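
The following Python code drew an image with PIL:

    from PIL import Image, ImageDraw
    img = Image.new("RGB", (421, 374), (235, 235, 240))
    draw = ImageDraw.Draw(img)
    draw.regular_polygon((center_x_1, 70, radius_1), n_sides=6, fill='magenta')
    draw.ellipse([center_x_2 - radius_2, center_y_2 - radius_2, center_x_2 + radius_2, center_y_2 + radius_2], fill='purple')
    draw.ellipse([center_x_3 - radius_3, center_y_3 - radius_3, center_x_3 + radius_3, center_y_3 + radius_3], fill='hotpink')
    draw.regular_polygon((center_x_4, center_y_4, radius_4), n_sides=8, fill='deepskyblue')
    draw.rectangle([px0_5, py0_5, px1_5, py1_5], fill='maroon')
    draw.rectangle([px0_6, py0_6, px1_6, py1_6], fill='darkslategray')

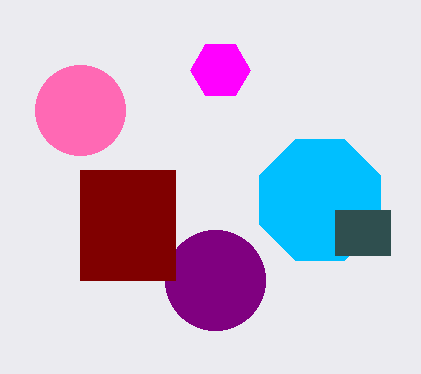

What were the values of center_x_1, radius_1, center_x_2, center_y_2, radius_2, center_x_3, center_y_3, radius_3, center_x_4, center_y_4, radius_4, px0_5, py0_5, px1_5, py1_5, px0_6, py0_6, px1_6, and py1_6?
center_x_1 = 220, radius_1 = 30, center_x_2 = 215, center_y_2 = 280, radius_2 = 50, center_x_3 = 80, center_y_3 = 110, radius_3 = 45, center_x_4 = 320, center_y_4 = 200, radius_4 = 65, px0_5 = 80, py0_5 = 170, px1_5 = 175, py1_5 = 280, px0_6 = 335, py0_6 = 210, px1_6 = 390, py1_6 = 255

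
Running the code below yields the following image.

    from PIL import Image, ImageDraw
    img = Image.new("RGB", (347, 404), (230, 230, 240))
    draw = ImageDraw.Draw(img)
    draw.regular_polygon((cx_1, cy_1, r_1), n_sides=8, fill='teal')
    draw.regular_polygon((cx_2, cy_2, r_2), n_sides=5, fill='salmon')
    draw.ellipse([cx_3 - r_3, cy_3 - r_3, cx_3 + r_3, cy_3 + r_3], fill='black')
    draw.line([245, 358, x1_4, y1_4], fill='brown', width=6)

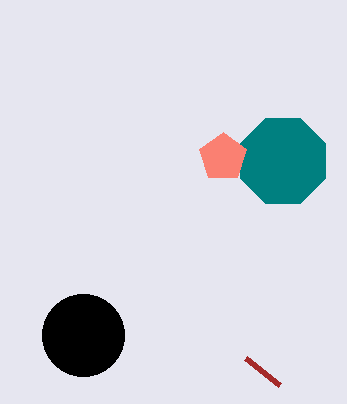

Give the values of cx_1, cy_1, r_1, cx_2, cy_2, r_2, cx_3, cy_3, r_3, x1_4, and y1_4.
cx_1 = 283, cy_1 = 161, r_1 = 46, cx_2 = 223, cy_2 = 157, r_2 = 25, cx_3 = 83, cy_3 = 335, r_3 = 41, x1_4 = 279, y1_4 = 385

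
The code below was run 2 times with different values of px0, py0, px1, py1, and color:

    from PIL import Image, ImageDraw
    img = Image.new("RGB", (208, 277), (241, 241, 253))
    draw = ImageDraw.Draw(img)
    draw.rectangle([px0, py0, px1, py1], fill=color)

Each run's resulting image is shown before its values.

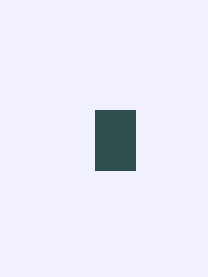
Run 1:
px0 = 95, py0 = 110, px1 = 135, py1 = 170, color = 'darkslategray'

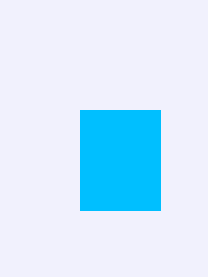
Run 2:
px0 = 80; py0 = 110; px1 = 160; py1 = 210; color = 'deepskyblue'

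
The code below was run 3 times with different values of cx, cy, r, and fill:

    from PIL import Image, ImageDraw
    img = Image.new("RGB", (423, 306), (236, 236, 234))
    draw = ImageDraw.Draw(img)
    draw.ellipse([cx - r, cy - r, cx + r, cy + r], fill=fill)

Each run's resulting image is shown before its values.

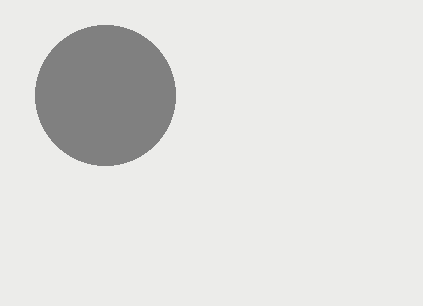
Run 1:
cx = 105, cy = 95, r = 70, fill = 'gray'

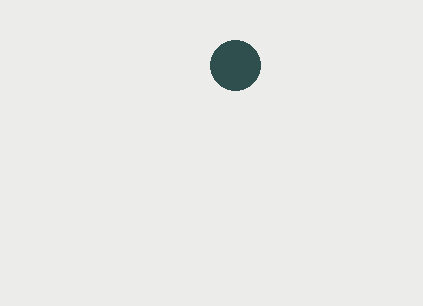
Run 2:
cx = 235; cy = 65; r = 25; fill = 'darkslategray'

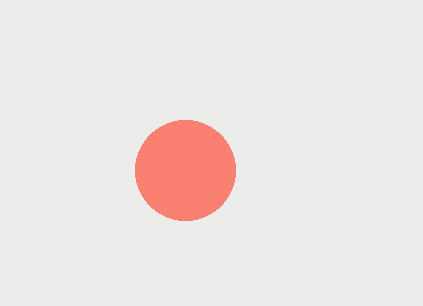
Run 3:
cx = 185; cy = 170; r = 50; fill = 'salmon'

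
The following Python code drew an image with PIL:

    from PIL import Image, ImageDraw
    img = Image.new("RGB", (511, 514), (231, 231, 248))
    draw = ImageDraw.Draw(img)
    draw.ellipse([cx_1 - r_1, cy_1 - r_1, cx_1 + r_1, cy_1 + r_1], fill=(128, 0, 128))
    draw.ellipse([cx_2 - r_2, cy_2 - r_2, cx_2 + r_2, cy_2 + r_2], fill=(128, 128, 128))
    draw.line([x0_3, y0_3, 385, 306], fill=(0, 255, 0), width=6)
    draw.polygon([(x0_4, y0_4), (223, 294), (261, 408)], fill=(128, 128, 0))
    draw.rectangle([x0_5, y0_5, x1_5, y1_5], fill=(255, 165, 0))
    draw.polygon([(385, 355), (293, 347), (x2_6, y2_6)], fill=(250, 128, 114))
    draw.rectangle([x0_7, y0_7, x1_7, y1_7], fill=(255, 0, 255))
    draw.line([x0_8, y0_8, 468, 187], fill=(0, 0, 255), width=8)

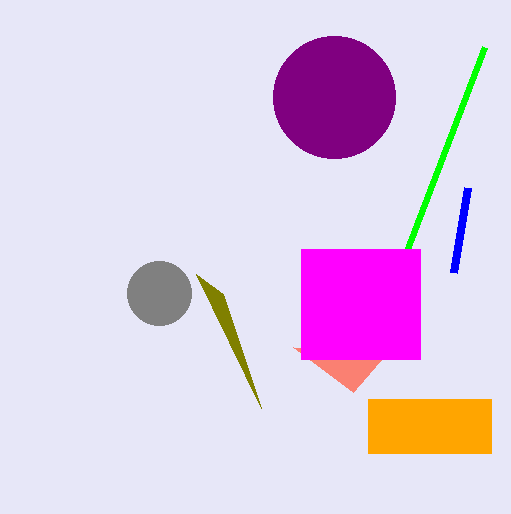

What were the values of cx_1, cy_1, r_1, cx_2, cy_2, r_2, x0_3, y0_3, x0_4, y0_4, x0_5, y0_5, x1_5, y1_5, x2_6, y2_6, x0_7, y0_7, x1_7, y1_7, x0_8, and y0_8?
cx_1 = 334; cy_1 = 97; r_1 = 61; cx_2 = 159; cy_2 = 293; r_2 = 32; x0_3 = 484; y0_3 = 47; x0_4 = 196; y0_4 = 274; x0_5 = 368; y0_5 = 399; x1_5 = 491; y1_5 = 453; x2_6 = 353; y2_6 = 392; x0_7 = 301; y0_7 = 249; x1_7 = 420; y1_7 = 359; x0_8 = 454; y0_8 = 272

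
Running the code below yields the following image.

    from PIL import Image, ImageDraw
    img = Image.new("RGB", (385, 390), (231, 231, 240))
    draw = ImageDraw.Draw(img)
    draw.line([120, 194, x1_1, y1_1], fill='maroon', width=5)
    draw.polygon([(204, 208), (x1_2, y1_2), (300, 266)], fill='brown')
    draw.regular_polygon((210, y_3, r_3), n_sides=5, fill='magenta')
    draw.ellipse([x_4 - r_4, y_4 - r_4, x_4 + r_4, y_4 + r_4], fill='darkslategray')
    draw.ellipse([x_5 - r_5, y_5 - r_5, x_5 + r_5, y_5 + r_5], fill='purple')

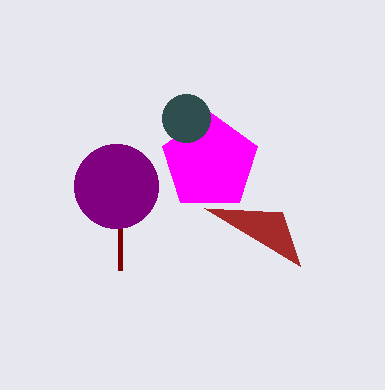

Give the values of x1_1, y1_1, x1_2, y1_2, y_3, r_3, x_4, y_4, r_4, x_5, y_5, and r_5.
x1_1 = 120
y1_1 = 270
x1_2 = 282
y1_2 = 212
y_3 = 162
r_3 = 50
x_4 = 186
y_4 = 118
r_4 = 24
x_5 = 116
y_5 = 186
r_5 = 42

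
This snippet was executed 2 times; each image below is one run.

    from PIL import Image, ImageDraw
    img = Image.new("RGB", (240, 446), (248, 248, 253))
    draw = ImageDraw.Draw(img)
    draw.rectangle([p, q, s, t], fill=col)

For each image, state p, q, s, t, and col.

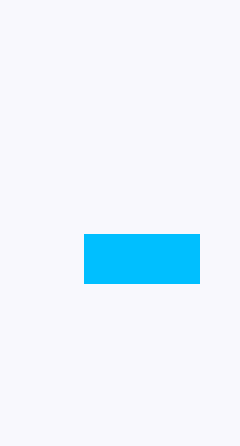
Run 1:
p = 84; q = 234; s = 199; t = 283; col = 'deepskyblue'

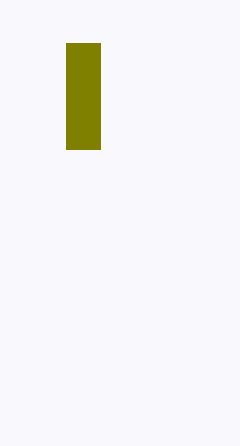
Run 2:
p = 66, q = 43, s = 100, t = 149, col = 'olive'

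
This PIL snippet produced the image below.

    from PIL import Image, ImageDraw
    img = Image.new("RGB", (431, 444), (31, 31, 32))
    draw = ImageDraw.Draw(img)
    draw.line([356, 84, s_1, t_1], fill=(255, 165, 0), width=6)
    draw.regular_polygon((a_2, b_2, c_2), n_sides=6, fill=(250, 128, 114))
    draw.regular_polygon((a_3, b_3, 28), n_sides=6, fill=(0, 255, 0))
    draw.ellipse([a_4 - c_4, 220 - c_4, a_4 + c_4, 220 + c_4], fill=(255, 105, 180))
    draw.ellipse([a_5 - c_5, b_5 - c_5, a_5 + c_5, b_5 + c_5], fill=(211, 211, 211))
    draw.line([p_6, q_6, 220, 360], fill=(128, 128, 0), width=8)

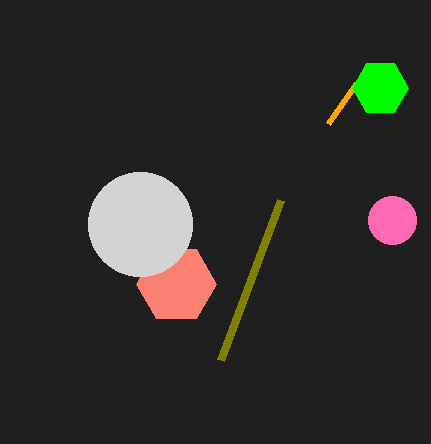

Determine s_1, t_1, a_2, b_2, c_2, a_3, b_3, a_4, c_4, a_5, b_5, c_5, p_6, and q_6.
s_1 = 328, t_1 = 124, a_2 = 176, b_2 = 284, c_2 = 40, a_3 = 380, b_3 = 88, a_4 = 392, c_4 = 24, a_5 = 140, b_5 = 224, c_5 = 52, p_6 = 280, q_6 = 200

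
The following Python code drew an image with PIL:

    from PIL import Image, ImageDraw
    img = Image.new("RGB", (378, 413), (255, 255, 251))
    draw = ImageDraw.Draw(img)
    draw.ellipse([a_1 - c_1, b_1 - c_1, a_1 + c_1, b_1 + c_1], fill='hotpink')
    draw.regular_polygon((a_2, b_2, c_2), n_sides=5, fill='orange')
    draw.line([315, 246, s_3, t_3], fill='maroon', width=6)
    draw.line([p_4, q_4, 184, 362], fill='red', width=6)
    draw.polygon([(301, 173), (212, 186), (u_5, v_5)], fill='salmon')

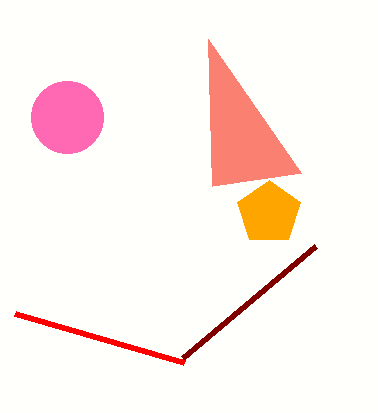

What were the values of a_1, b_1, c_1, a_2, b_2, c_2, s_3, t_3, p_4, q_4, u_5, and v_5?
a_1 = 67; b_1 = 117; c_1 = 36; a_2 = 269; b_2 = 213; c_2 = 33; s_3 = 182; t_3 = 358; p_4 = 15; q_4 = 313; u_5 = 208; v_5 = 39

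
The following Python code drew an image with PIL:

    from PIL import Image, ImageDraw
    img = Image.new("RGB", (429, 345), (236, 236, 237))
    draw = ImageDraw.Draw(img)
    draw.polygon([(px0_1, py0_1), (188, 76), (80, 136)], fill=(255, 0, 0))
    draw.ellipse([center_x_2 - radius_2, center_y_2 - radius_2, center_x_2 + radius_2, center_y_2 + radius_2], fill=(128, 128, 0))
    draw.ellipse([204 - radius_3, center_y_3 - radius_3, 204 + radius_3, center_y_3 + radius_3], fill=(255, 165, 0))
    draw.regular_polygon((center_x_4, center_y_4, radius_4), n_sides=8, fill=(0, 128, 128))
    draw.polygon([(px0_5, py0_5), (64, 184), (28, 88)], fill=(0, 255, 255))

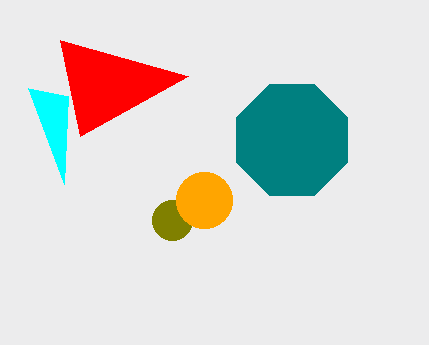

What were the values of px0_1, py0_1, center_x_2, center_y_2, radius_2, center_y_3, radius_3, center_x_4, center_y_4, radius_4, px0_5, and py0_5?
px0_1 = 60, py0_1 = 40, center_x_2 = 172, center_y_2 = 220, radius_2 = 20, center_y_3 = 200, radius_3 = 28, center_x_4 = 292, center_y_4 = 140, radius_4 = 60, px0_5 = 68, py0_5 = 96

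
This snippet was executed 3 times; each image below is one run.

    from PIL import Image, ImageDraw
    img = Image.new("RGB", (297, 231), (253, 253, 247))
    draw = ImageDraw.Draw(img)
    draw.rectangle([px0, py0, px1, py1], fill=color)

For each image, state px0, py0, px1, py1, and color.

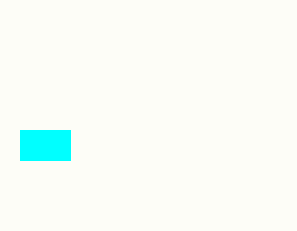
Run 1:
px0 = 20; py0 = 130; px1 = 70; py1 = 160; color = 'cyan'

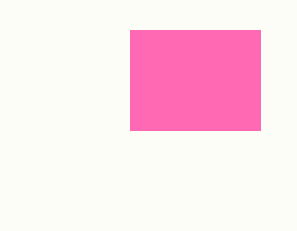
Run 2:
px0 = 130
py0 = 30
px1 = 260
py1 = 130
color = 'hotpink'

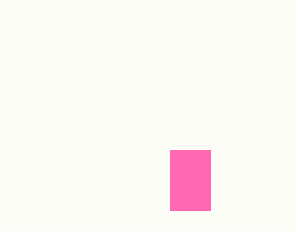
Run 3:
px0 = 170
py0 = 150
px1 = 210
py1 = 210
color = 'hotpink'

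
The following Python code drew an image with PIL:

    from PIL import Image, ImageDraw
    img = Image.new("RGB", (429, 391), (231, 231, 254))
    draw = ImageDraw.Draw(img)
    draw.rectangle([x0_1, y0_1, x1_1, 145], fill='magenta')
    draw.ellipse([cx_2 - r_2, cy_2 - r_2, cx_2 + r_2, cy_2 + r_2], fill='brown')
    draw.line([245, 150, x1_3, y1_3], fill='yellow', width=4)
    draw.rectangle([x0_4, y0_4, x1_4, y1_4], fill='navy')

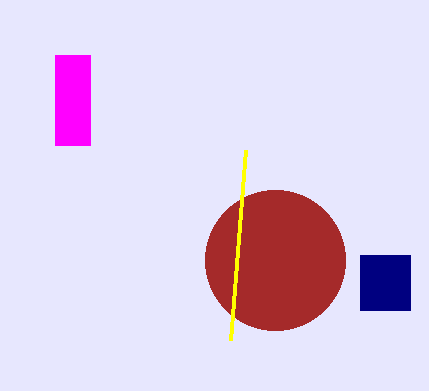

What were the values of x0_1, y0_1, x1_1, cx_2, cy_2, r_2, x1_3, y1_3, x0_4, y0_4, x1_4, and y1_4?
x0_1 = 55; y0_1 = 55; x1_1 = 90; cx_2 = 275; cy_2 = 260; r_2 = 70; x1_3 = 230; y1_3 = 340; x0_4 = 360; y0_4 = 255; x1_4 = 410; y1_4 = 310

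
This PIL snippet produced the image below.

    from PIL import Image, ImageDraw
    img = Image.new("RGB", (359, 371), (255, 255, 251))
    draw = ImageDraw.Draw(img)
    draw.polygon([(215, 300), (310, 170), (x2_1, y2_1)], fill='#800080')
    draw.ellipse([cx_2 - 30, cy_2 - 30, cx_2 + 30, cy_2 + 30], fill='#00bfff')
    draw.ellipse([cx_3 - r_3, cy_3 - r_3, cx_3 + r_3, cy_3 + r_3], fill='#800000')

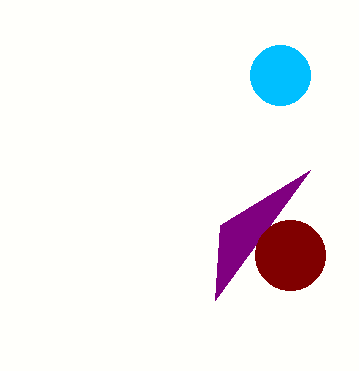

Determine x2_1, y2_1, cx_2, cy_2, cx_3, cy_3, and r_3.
x2_1 = 220, y2_1 = 225, cx_2 = 280, cy_2 = 75, cx_3 = 290, cy_3 = 255, r_3 = 35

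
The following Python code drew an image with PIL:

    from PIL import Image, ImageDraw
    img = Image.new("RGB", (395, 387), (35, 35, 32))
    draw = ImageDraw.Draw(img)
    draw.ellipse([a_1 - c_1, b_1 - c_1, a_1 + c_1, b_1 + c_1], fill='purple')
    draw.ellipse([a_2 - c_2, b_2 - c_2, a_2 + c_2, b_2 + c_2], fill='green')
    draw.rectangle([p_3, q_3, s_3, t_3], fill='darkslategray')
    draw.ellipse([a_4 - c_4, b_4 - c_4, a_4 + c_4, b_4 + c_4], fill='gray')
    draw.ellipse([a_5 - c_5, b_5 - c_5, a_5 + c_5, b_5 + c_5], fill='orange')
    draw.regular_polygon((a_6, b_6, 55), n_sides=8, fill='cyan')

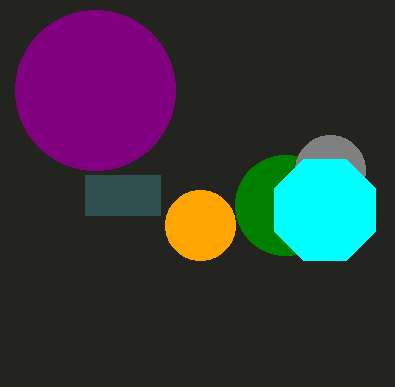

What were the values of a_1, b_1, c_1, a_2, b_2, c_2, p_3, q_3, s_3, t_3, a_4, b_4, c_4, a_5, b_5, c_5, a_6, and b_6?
a_1 = 95
b_1 = 90
c_1 = 80
a_2 = 285
b_2 = 205
c_2 = 50
p_3 = 85
q_3 = 175
s_3 = 160
t_3 = 215
a_4 = 330
b_4 = 170
c_4 = 35
a_5 = 200
b_5 = 225
c_5 = 35
a_6 = 325
b_6 = 210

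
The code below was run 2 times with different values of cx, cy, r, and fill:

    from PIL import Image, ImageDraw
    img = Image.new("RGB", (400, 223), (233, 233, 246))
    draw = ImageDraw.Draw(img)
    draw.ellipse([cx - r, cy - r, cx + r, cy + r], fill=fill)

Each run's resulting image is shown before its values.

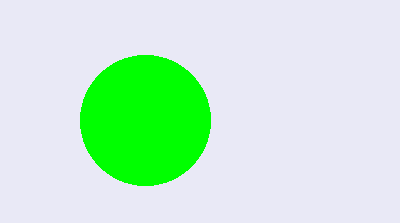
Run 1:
cx = 145
cy = 120
r = 65
fill = 'lime'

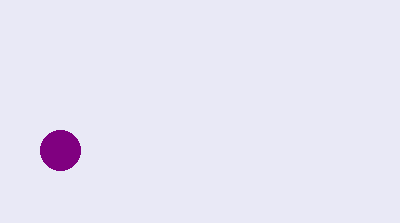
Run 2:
cx = 60
cy = 150
r = 20
fill = 'purple'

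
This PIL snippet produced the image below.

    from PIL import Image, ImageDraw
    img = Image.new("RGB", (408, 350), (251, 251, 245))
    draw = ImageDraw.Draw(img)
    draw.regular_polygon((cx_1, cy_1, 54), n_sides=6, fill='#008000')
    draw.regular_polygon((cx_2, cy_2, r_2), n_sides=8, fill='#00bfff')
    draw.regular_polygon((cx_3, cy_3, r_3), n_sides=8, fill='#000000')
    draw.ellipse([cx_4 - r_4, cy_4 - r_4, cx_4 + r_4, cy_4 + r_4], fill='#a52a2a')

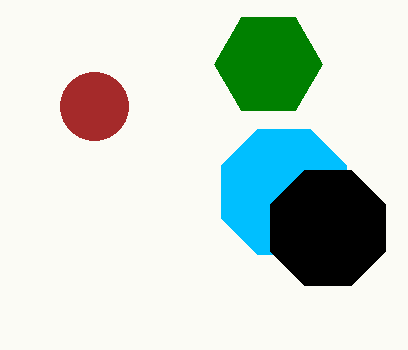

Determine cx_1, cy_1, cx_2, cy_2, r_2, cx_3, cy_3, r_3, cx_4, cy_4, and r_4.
cx_1 = 268; cy_1 = 64; cx_2 = 284; cy_2 = 192; r_2 = 68; cx_3 = 328; cy_3 = 228; r_3 = 62; cx_4 = 94; cy_4 = 106; r_4 = 34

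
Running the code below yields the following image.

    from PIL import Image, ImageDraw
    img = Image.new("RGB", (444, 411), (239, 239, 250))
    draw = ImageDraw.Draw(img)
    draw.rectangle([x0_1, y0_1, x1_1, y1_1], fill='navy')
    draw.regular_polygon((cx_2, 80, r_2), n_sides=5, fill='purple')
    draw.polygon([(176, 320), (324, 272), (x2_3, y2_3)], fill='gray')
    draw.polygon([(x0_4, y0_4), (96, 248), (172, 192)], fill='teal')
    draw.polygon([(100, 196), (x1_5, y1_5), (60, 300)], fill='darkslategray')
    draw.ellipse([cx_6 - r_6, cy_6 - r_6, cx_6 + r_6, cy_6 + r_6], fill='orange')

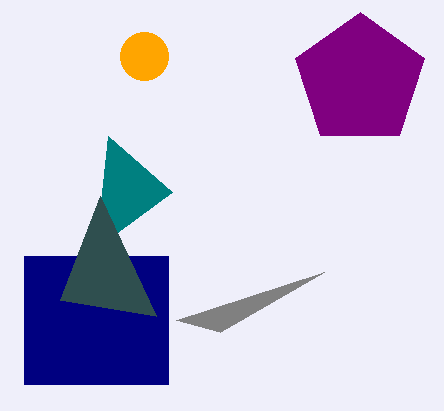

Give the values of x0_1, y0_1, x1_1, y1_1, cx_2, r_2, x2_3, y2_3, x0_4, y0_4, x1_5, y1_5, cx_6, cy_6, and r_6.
x0_1 = 24; y0_1 = 256; x1_1 = 168; y1_1 = 384; cx_2 = 360; r_2 = 68; x2_3 = 220; y2_3 = 332; x0_4 = 108; y0_4 = 136; x1_5 = 156; y1_5 = 316; cx_6 = 144; cy_6 = 56; r_6 = 24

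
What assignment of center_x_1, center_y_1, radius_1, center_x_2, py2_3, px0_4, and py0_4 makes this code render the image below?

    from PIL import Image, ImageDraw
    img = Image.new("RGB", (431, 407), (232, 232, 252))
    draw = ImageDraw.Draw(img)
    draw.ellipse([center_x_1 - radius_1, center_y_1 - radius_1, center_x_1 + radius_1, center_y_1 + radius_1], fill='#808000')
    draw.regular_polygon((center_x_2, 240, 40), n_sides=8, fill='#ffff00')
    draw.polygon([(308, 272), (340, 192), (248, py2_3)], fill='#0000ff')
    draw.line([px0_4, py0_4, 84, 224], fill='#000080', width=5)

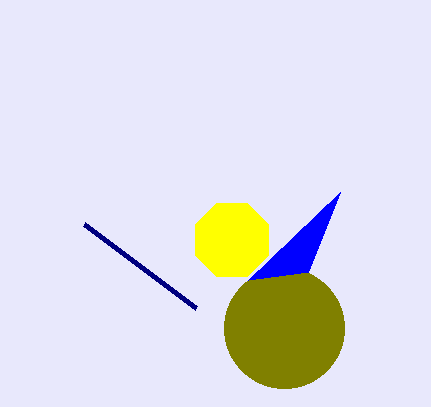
center_x_1 = 284
center_y_1 = 328
radius_1 = 60
center_x_2 = 232
py2_3 = 280
px0_4 = 196
py0_4 = 308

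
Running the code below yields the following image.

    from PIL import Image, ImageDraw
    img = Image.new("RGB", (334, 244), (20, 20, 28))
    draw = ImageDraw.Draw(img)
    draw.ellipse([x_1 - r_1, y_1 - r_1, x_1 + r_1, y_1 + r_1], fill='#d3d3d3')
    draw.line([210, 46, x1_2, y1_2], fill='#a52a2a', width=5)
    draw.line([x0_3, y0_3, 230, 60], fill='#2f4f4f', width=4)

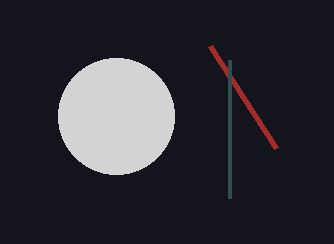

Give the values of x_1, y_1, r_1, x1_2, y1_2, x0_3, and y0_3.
x_1 = 116
y_1 = 116
r_1 = 58
x1_2 = 276
y1_2 = 148
x0_3 = 230
y0_3 = 198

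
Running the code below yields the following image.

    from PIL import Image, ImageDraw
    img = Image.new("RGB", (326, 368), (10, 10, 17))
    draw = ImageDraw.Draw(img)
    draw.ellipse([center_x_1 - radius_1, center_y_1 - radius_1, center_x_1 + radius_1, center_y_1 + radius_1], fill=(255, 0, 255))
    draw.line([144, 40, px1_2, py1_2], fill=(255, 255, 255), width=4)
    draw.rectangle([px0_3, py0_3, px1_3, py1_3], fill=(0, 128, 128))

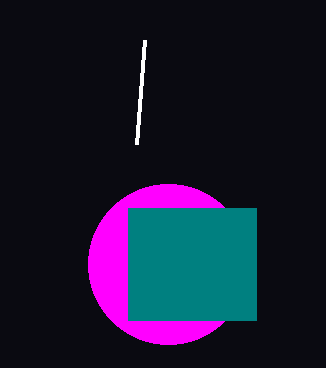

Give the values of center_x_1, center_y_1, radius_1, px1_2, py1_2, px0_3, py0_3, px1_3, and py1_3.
center_x_1 = 168; center_y_1 = 264; radius_1 = 80; px1_2 = 136; py1_2 = 144; px0_3 = 128; py0_3 = 208; px1_3 = 256; py1_3 = 320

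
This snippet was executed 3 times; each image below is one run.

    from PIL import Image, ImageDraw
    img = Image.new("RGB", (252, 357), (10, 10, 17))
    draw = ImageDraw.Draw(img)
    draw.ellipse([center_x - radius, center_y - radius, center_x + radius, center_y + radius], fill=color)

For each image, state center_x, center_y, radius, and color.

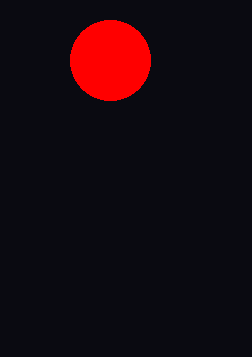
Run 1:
center_x = 110, center_y = 60, radius = 40, color = 'red'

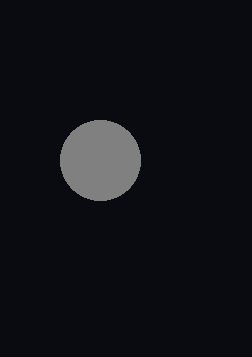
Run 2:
center_x = 100, center_y = 160, radius = 40, color = 'gray'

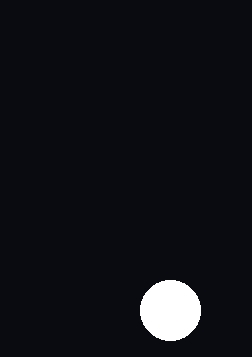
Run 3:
center_x = 170, center_y = 310, radius = 30, color = 'white'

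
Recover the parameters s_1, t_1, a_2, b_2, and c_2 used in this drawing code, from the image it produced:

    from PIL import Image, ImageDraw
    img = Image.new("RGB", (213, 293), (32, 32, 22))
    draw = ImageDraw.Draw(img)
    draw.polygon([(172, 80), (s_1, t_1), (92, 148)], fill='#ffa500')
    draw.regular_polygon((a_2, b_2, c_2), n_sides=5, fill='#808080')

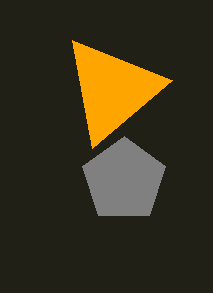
s_1 = 72; t_1 = 40; a_2 = 124; b_2 = 180; c_2 = 44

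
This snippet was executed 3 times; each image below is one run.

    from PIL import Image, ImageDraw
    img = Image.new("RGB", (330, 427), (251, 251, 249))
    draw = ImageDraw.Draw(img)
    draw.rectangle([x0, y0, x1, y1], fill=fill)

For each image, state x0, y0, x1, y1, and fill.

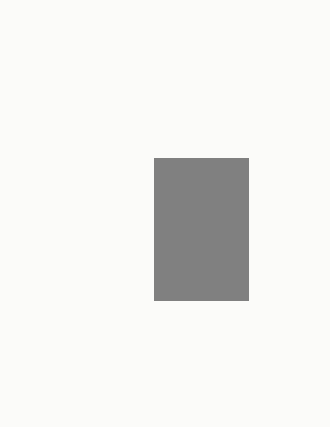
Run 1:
x0 = 154
y0 = 158
x1 = 248
y1 = 300
fill = 'gray'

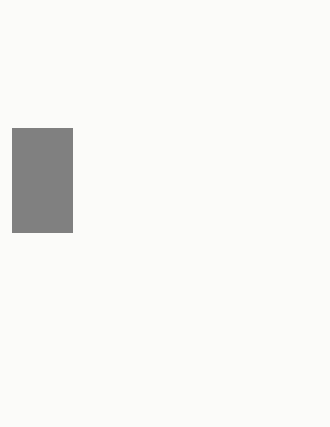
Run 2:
x0 = 12; y0 = 128; x1 = 72; y1 = 232; fill = 'gray'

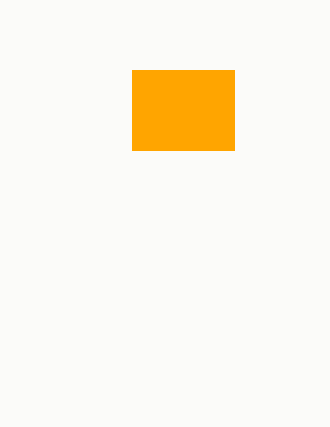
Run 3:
x0 = 132, y0 = 70, x1 = 234, y1 = 150, fill = 'orange'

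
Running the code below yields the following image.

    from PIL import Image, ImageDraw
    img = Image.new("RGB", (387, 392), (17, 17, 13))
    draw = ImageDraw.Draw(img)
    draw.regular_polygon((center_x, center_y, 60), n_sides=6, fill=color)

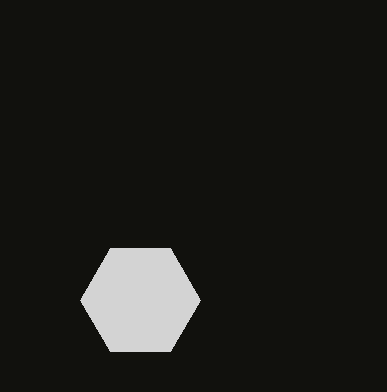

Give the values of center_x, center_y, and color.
center_x = 140; center_y = 300; color = 'lightgray'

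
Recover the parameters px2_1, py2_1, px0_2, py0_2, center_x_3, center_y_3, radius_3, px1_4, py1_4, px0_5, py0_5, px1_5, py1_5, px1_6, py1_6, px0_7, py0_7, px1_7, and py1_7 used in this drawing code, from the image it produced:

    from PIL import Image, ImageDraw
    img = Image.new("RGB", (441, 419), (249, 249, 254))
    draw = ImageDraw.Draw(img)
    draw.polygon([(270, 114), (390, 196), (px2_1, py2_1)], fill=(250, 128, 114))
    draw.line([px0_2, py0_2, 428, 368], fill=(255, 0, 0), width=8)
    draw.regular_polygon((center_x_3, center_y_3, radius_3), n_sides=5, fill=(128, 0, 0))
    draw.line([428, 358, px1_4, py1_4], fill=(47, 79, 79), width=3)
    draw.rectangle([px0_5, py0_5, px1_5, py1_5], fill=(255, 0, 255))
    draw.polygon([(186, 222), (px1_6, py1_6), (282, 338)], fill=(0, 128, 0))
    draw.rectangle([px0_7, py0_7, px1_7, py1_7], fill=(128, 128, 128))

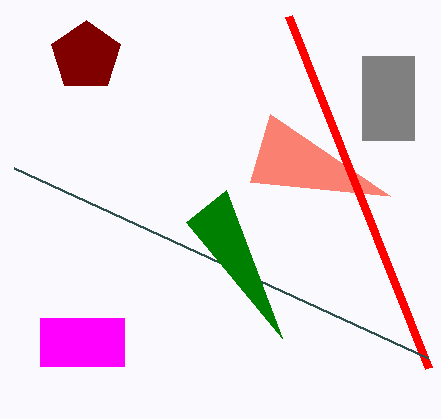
px2_1 = 250, py2_1 = 182, px0_2 = 288, py0_2 = 16, center_x_3 = 86, center_y_3 = 56, radius_3 = 36, px1_4 = 14, py1_4 = 168, px0_5 = 40, py0_5 = 318, px1_5 = 124, py1_5 = 366, px1_6 = 226, py1_6 = 190, px0_7 = 362, py0_7 = 56, px1_7 = 414, py1_7 = 140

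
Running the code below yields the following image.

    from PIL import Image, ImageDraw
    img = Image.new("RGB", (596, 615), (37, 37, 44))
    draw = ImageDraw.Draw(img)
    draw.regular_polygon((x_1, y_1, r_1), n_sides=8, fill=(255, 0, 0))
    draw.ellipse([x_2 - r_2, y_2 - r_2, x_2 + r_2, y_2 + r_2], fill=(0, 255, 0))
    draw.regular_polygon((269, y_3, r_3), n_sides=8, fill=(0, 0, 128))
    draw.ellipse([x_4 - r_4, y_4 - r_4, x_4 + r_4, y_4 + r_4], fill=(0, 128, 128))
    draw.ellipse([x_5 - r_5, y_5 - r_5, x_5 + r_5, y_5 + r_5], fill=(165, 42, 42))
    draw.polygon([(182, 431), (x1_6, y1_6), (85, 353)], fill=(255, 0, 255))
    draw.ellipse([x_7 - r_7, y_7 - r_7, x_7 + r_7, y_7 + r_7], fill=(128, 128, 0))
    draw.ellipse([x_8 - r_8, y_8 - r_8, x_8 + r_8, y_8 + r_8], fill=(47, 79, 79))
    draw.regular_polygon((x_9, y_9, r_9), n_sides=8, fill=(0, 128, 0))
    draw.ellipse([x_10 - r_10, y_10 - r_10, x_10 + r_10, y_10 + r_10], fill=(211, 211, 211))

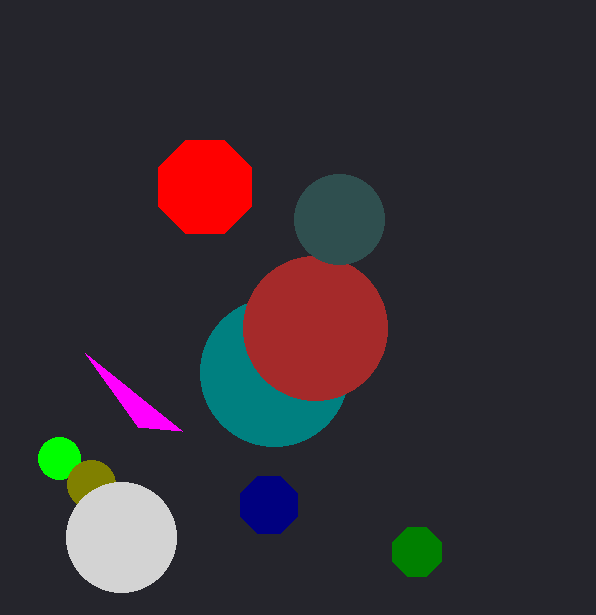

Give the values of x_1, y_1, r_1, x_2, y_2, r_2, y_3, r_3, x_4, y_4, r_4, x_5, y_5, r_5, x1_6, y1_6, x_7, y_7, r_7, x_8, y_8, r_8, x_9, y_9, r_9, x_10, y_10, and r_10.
x_1 = 205, y_1 = 187, r_1 = 50, x_2 = 59, y_2 = 458, r_2 = 21, y_3 = 505, r_3 = 31, x_4 = 274, y_4 = 372, r_4 = 74, x_5 = 315, y_5 = 328, r_5 = 72, x1_6 = 138, y1_6 = 427, x_7 = 91, y_7 = 484, r_7 = 24, x_8 = 339, y_8 = 219, r_8 = 45, x_9 = 417, y_9 = 552, r_9 = 26, x_10 = 121, y_10 = 537, r_10 = 55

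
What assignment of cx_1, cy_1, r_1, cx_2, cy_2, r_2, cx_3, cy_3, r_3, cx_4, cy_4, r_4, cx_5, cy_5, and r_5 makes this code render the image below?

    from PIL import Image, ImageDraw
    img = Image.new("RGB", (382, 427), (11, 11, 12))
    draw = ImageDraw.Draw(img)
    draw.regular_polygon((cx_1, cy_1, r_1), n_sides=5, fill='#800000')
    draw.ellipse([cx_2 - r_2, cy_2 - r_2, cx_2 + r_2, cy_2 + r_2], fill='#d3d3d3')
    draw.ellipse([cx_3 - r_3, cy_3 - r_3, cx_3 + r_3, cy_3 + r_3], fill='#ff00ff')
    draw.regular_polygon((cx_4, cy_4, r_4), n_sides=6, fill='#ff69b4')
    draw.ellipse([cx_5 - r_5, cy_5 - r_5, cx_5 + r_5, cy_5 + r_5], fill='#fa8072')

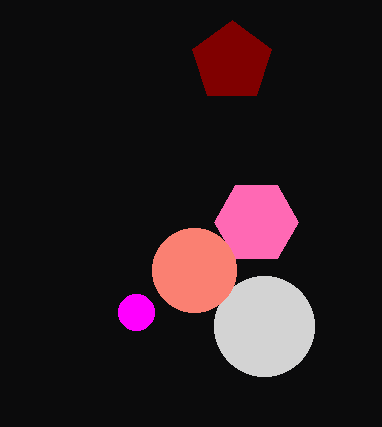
cx_1 = 232
cy_1 = 62
r_1 = 42
cx_2 = 264
cy_2 = 326
r_2 = 50
cx_3 = 136
cy_3 = 312
r_3 = 18
cx_4 = 256
cy_4 = 222
r_4 = 42
cx_5 = 194
cy_5 = 270
r_5 = 42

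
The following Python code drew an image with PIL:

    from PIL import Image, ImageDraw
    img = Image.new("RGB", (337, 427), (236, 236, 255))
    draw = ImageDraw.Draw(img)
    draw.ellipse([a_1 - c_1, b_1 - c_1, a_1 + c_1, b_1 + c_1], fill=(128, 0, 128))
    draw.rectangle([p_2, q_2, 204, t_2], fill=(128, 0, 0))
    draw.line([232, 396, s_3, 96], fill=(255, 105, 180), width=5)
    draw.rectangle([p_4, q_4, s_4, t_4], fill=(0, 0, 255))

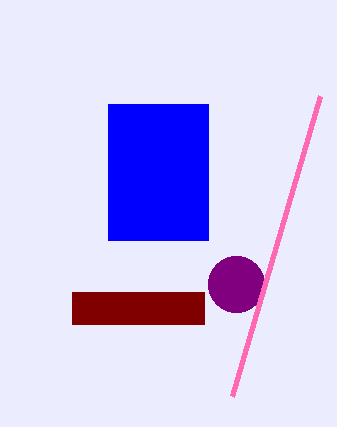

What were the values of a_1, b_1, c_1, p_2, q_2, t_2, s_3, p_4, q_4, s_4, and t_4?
a_1 = 236, b_1 = 284, c_1 = 28, p_2 = 72, q_2 = 292, t_2 = 324, s_3 = 320, p_4 = 108, q_4 = 104, s_4 = 208, t_4 = 240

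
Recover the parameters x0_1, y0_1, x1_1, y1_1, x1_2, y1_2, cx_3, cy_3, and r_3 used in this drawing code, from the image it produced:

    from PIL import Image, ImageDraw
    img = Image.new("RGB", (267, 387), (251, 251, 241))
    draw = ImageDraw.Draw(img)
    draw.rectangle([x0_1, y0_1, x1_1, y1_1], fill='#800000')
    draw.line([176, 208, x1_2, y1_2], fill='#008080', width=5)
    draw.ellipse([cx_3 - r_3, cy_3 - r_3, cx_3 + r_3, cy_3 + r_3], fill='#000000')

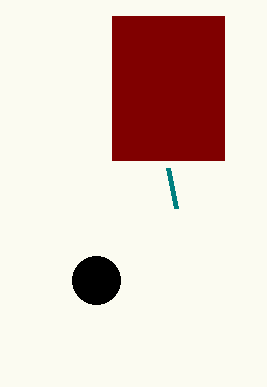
x0_1 = 112; y0_1 = 16; x1_1 = 224; y1_1 = 160; x1_2 = 168; y1_2 = 168; cx_3 = 96; cy_3 = 280; r_3 = 24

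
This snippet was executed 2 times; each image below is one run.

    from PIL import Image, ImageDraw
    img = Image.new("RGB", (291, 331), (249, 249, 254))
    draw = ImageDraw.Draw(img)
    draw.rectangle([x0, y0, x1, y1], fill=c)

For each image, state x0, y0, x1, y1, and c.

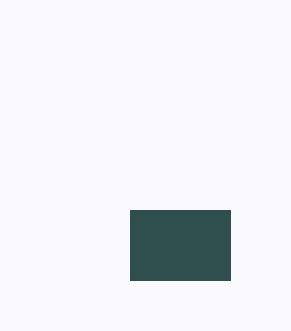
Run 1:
x0 = 130
y0 = 210
x1 = 230
y1 = 280
c = 'darkslategray'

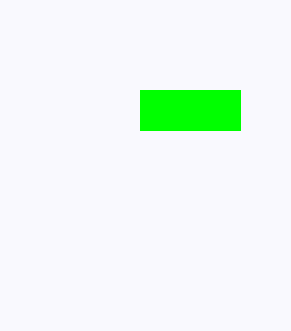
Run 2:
x0 = 140, y0 = 90, x1 = 240, y1 = 130, c = 'lime'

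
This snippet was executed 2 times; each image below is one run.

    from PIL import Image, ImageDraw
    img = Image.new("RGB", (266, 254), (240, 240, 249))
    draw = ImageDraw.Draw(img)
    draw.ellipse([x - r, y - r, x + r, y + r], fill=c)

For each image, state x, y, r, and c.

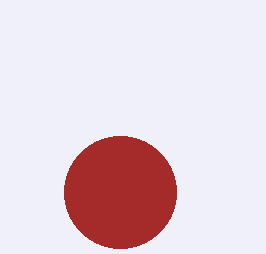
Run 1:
x = 120; y = 192; r = 56; c = 'brown'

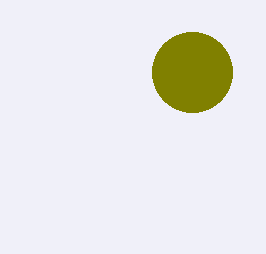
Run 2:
x = 192, y = 72, r = 40, c = 'olive'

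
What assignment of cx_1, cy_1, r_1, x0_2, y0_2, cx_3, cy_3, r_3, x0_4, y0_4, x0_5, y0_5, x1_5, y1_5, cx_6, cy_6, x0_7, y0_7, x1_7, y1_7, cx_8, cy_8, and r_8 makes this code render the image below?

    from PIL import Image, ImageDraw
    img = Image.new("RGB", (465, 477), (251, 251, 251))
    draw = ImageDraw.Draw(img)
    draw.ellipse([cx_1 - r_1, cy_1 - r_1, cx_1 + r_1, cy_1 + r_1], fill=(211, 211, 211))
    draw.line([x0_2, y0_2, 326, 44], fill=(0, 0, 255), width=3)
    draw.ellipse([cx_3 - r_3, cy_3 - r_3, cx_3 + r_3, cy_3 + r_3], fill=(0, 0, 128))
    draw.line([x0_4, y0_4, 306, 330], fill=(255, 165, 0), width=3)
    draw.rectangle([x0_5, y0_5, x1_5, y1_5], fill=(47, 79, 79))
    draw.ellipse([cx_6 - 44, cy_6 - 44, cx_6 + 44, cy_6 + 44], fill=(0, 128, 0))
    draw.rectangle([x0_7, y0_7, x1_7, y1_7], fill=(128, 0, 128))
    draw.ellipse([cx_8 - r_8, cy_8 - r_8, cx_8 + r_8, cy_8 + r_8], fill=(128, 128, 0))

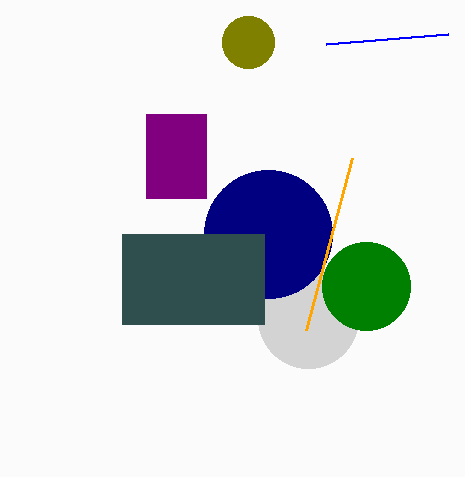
cx_1 = 308, cy_1 = 318, r_1 = 50, x0_2 = 448, y0_2 = 34, cx_3 = 268, cy_3 = 234, r_3 = 64, x0_4 = 352, y0_4 = 158, x0_5 = 122, y0_5 = 234, x1_5 = 264, y1_5 = 324, cx_6 = 366, cy_6 = 286, x0_7 = 146, y0_7 = 114, x1_7 = 206, y1_7 = 198, cx_8 = 248, cy_8 = 42, r_8 = 26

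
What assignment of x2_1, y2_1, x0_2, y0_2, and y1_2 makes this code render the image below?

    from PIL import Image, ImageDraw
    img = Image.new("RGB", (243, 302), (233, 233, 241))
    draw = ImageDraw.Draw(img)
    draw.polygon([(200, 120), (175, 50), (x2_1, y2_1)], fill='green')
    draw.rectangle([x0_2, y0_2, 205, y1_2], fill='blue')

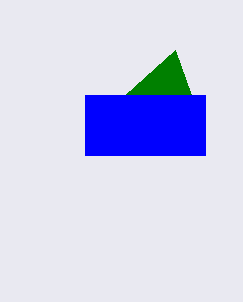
x2_1 = 125; y2_1 = 95; x0_2 = 85; y0_2 = 95; y1_2 = 155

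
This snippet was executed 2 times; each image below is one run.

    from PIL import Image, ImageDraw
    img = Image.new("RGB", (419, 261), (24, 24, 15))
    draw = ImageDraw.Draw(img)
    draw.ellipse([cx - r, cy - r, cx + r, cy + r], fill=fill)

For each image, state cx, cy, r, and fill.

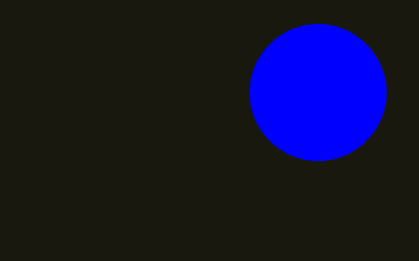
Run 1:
cx = 318
cy = 92
r = 68
fill = 'blue'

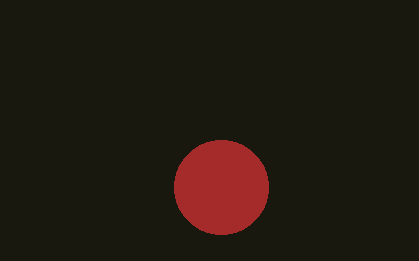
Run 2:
cx = 221
cy = 187
r = 47
fill = 'brown'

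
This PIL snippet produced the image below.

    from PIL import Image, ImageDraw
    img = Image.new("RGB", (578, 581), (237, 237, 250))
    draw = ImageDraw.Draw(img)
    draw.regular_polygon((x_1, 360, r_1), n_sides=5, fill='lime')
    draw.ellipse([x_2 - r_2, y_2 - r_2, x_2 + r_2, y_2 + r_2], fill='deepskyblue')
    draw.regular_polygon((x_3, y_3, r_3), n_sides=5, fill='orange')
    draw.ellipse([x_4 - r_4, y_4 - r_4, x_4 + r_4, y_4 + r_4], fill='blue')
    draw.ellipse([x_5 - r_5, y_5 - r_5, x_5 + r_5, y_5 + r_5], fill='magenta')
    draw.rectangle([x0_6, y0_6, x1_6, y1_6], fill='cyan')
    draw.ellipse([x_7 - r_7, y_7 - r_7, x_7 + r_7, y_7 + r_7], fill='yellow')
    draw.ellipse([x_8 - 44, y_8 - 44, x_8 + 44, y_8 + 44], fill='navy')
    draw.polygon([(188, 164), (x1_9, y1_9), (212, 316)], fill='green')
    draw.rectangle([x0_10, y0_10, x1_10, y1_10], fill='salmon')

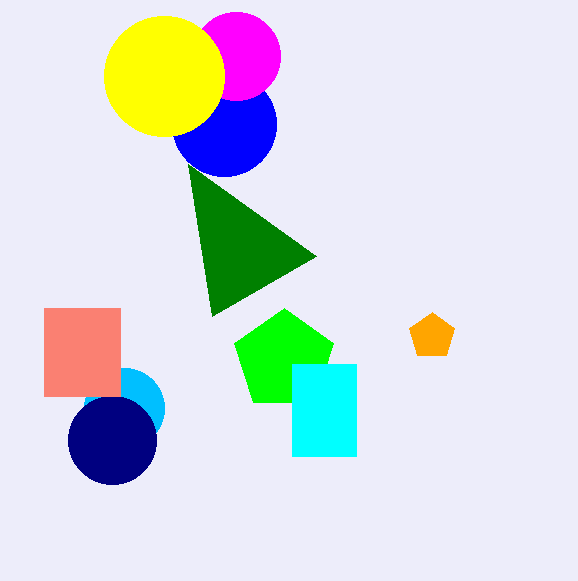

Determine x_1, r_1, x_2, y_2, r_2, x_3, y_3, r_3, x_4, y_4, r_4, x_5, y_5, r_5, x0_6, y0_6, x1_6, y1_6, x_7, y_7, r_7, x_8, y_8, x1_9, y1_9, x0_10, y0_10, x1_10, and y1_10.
x_1 = 284; r_1 = 52; x_2 = 124; y_2 = 408; r_2 = 40; x_3 = 432; y_3 = 336; r_3 = 24; x_4 = 224; y_4 = 124; r_4 = 52; x_5 = 236; y_5 = 56; r_5 = 44; x0_6 = 292; y0_6 = 364; x1_6 = 356; y1_6 = 456; x_7 = 164; y_7 = 76; r_7 = 60; x_8 = 112; y_8 = 440; x1_9 = 316; y1_9 = 256; x0_10 = 44; y0_10 = 308; x1_10 = 120; y1_10 = 396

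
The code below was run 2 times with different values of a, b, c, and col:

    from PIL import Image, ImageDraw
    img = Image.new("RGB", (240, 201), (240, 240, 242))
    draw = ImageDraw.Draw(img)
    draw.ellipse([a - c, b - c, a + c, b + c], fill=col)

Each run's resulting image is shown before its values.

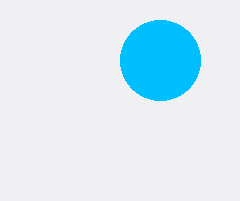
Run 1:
a = 160; b = 60; c = 40; col = 'deepskyblue'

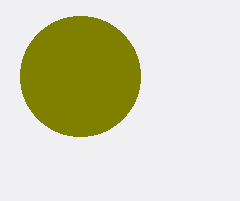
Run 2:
a = 80, b = 76, c = 60, col = 'olive'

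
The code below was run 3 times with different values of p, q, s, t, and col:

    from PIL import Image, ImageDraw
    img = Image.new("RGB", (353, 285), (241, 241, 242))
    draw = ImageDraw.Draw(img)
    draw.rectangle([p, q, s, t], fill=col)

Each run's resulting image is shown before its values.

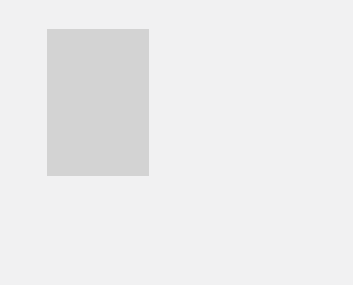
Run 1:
p = 47
q = 29
s = 148
t = 175
col = 'lightgray'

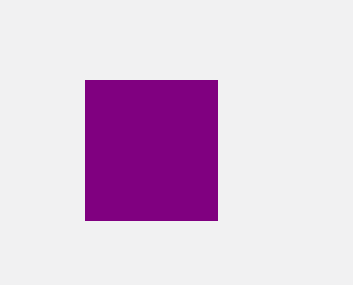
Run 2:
p = 85, q = 80, s = 217, t = 220, col = 'purple'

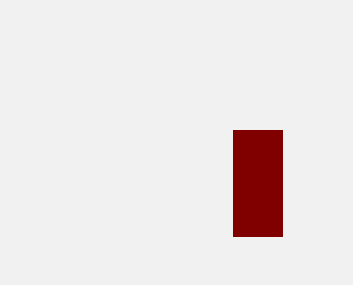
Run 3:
p = 233
q = 130
s = 282
t = 236
col = 'maroon'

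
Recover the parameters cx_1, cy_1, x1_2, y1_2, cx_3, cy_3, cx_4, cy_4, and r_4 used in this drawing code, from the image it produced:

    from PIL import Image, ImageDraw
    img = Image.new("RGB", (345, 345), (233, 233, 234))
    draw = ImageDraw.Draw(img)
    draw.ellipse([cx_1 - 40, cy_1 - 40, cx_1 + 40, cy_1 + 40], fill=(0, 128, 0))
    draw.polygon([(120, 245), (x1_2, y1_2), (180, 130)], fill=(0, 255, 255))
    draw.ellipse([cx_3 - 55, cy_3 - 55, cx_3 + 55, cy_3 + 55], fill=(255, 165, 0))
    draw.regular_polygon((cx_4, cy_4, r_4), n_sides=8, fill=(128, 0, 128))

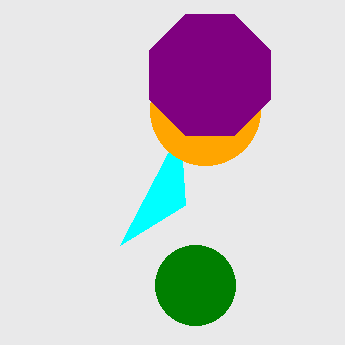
cx_1 = 195, cy_1 = 285, x1_2 = 185, y1_2 = 205, cx_3 = 205, cy_3 = 110, cx_4 = 210, cy_4 = 75, r_4 = 65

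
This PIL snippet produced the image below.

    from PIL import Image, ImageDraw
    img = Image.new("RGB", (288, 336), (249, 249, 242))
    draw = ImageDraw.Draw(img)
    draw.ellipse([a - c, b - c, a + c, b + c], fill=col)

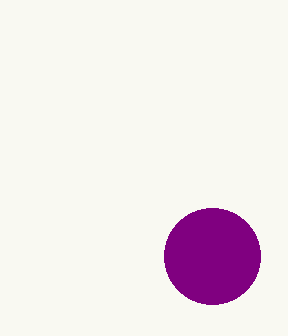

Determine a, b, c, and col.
a = 212
b = 256
c = 48
col = 'purple'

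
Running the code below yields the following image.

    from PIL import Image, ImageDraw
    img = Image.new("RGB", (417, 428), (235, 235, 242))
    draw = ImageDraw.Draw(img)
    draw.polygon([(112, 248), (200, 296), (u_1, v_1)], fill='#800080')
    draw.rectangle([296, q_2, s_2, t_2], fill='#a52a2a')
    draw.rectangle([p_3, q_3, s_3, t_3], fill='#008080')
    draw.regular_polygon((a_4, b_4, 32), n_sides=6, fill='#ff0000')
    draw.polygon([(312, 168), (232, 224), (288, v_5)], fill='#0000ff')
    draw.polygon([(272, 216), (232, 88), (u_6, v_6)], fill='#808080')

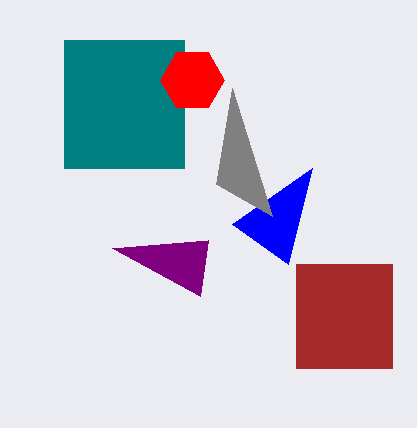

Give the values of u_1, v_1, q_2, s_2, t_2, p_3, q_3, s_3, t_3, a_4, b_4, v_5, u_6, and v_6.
u_1 = 208
v_1 = 240
q_2 = 264
s_2 = 392
t_2 = 368
p_3 = 64
q_3 = 40
s_3 = 184
t_3 = 168
a_4 = 192
b_4 = 80
v_5 = 264
u_6 = 216
v_6 = 184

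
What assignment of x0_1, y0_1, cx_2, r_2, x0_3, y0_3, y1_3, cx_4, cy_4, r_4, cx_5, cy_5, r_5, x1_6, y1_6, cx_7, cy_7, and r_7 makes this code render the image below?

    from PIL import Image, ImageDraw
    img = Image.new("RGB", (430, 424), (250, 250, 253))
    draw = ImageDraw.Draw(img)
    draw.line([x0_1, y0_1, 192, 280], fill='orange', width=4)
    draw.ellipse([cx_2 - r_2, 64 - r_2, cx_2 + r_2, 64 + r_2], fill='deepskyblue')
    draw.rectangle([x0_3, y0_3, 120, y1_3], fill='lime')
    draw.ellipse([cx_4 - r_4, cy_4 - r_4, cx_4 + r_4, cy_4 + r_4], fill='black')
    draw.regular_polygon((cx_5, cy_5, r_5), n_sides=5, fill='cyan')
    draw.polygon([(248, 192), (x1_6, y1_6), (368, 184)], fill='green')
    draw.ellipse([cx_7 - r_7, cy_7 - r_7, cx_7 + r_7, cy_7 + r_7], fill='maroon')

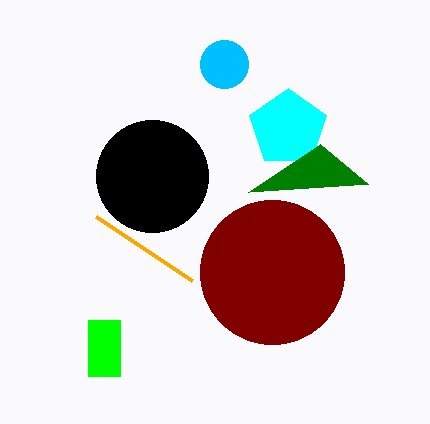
x0_1 = 96
y0_1 = 216
cx_2 = 224
r_2 = 24
x0_3 = 88
y0_3 = 320
y1_3 = 376
cx_4 = 152
cy_4 = 176
r_4 = 56
cx_5 = 288
cy_5 = 128
r_5 = 40
x1_6 = 320
y1_6 = 144
cx_7 = 272
cy_7 = 272
r_7 = 72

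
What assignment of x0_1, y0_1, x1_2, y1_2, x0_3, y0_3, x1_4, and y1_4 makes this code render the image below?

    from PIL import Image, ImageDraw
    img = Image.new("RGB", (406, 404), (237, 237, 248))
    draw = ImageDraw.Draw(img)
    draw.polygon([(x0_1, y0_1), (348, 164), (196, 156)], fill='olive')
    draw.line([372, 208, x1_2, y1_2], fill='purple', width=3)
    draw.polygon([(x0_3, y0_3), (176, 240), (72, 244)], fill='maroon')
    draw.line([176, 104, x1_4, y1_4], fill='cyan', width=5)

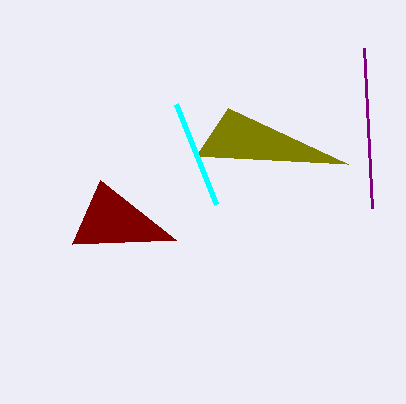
x0_1 = 228; y0_1 = 108; x1_2 = 364; y1_2 = 48; x0_3 = 100; y0_3 = 180; x1_4 = 216; y1_4 = 204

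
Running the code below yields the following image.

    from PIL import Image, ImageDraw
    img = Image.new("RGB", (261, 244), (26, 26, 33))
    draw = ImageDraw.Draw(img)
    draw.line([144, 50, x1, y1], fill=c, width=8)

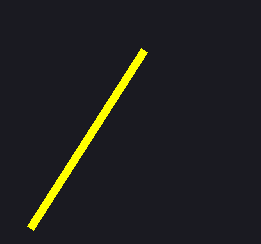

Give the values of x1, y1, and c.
x1 = 30
y1 = 228
c = 'yellow'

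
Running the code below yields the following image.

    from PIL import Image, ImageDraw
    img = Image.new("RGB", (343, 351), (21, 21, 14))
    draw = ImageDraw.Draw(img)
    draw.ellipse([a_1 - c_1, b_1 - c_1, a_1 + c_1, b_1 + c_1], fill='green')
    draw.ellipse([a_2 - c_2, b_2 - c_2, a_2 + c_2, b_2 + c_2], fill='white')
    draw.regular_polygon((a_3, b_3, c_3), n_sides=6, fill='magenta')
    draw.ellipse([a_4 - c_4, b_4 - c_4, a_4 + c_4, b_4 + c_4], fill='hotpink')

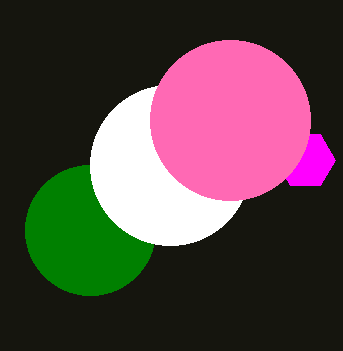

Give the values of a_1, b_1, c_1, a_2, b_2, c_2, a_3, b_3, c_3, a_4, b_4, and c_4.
a_1 = 90, b_1 = 230, c_1 = 65, a_2 = 170, b_2 = 165, c_2 = 80, a_3 = 305, b_3 = 160, c_3 = 30, a_4 = 230, b_4 = 120, c_4 = 80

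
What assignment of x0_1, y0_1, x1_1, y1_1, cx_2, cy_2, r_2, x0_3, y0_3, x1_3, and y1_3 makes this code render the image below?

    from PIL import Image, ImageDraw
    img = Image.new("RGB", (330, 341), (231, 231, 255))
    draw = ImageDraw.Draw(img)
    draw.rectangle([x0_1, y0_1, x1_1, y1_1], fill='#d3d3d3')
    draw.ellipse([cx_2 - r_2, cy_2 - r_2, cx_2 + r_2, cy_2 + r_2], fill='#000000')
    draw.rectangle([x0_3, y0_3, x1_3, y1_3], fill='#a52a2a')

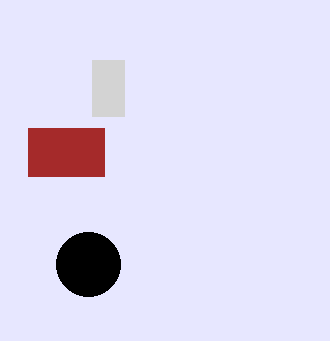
x0_1 = 92, y0_1 = 60, x1_1 = 124, y1_1 = 116, cx_2 = 88, cy_2 = 264, r_2 = 32, x0_3 = 28, y0_3 = 128, x1_3 = 104, y1_3 = 176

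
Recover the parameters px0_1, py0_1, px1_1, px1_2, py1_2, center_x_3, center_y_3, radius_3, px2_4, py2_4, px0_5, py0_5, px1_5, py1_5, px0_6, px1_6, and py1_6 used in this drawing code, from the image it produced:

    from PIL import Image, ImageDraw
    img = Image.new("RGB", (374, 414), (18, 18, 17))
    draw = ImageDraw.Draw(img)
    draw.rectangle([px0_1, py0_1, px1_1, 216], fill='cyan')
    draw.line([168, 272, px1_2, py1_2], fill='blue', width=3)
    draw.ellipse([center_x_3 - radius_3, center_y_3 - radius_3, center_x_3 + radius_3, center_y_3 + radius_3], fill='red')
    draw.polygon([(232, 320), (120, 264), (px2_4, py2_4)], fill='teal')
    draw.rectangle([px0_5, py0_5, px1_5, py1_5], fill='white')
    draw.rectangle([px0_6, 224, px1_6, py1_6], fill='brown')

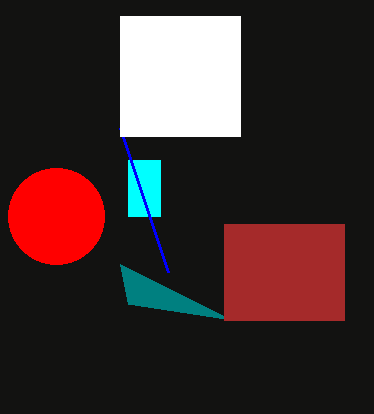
px0_1 = 128, py0_1 = 160, px1_1 = 160, px1_2 = 120, py1_2 = 128, center_x_3 = 56, center_y_3 = 216, radius_3 = 48, px2_4 = 128, py2_4 = 304, px0_5 = 120, py0_5 = 16, px1_5 = 240, py1_5 = 136, px0_6 = 224, px1_6 = 344, py1_6 = 320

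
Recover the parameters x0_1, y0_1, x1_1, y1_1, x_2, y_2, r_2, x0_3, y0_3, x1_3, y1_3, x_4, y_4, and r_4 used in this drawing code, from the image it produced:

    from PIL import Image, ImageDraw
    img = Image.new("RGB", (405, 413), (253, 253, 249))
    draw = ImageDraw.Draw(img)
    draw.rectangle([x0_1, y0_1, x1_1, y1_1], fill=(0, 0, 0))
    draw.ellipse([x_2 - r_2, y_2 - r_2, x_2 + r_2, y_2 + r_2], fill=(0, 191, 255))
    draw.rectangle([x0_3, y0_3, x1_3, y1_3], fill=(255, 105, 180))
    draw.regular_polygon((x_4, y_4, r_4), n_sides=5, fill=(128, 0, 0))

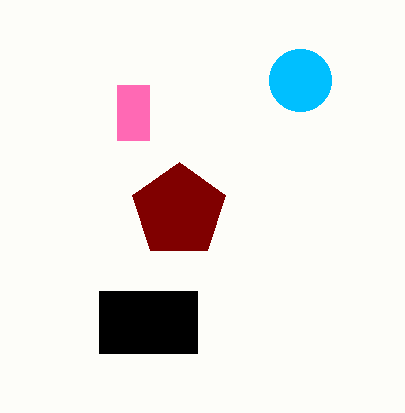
x0_1 = 99, y0_1 = 291, x1_1 = 197, y1_1 = 353, x_2 = 300, y_2 = 80, r_2 = 31, x0_3 = 117, y0_3 = 85, x1_3 = 149, y1_3 = 140, x_4 = 179, y_4 = 211, r_4 = 49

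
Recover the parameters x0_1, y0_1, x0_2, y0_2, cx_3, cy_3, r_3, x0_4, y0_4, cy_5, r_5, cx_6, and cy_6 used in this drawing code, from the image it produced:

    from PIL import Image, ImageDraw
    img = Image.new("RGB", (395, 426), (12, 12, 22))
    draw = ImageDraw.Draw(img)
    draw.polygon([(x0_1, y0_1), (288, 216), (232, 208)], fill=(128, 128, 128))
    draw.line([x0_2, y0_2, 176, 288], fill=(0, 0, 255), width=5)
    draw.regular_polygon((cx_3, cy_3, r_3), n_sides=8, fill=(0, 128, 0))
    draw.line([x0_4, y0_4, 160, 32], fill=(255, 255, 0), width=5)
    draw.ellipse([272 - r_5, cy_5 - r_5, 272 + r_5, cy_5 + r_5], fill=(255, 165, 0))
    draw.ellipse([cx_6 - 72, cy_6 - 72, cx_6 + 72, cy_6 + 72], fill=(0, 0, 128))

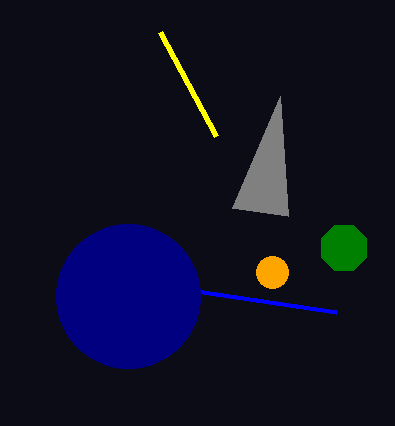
x0_1 = 280, y0_1 = 96, x0_2 = 336, y0_2 = 312, cx_3 = 344, cy_3 = 248, r_3 = 24, x0_4 = 216, y0_4 = 136, cy_5 = 272, r_5 = 16, cx_6 = 128, cy_6 = 296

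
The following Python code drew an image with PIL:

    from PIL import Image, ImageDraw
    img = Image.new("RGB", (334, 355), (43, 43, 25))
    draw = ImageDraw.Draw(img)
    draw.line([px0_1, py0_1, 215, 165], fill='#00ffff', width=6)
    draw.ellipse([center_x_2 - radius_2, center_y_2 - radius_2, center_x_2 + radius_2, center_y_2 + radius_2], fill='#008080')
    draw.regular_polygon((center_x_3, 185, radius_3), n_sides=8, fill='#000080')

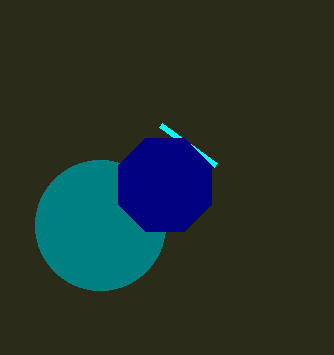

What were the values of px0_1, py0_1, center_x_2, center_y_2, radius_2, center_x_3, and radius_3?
px0_1 = 160; py0_1 = 125; center_x_2 = 100; center_y_2 = 225; radius_2 = 65; center_x_3 = 165; radius_3 = 50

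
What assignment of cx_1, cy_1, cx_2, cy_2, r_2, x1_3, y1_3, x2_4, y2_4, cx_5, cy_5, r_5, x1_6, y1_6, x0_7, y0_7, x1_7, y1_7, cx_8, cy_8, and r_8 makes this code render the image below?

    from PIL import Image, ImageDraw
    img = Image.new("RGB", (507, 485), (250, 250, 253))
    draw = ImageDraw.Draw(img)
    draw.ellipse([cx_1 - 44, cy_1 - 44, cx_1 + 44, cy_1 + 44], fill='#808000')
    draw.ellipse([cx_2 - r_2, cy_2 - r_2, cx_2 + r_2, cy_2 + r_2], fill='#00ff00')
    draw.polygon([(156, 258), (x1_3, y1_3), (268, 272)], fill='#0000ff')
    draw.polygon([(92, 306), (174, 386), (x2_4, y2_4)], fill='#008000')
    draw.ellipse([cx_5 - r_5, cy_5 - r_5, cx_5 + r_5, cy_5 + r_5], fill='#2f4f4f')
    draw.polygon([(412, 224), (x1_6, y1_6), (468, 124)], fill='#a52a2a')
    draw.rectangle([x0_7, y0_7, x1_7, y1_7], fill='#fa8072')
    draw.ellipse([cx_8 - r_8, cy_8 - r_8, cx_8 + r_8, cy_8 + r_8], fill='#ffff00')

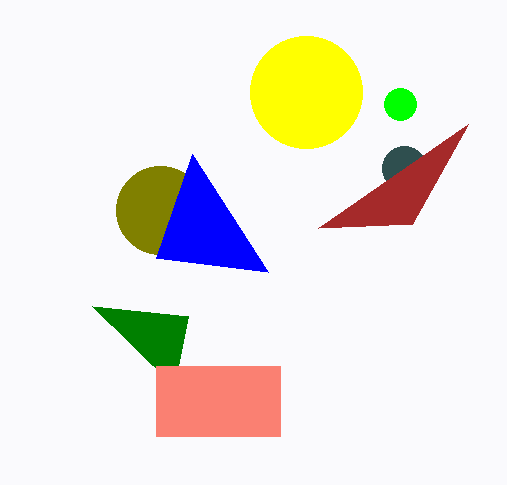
cx_1 = 160; cy_1 = 210; cx_2 = 400; cy_2 = 104; r_2 = 16; x1_3 = 192; y1_3 = 154; x2_4 = 188; y2_4 = 316; cx_5 = 404; cy_5 = 168; r_5 = 22; x1_6 = 318; y1_6 = 228; x0_7 = 156; y0_7 = 366; x1_7 = 280; y1_7 = 436; cx_8 = 306; cy_8 = 92; r_8 = 56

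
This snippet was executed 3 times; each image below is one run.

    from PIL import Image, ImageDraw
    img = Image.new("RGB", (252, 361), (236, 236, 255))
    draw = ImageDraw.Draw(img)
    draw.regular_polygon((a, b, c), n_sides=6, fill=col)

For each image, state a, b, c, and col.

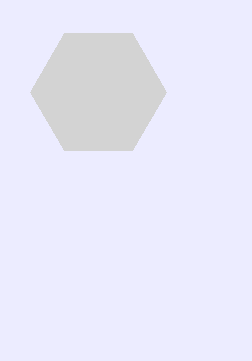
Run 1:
a = 98
b = 92
c = 68
col = 'lightgray'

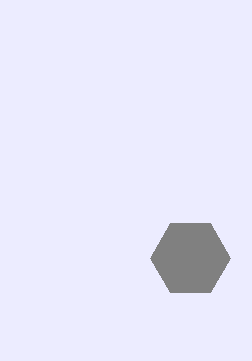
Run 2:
a = 190; b = 258; c = 40; col = 'gray'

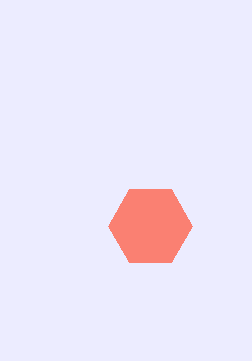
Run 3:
a = 150
b = 226
c = 42
col = 'salmon'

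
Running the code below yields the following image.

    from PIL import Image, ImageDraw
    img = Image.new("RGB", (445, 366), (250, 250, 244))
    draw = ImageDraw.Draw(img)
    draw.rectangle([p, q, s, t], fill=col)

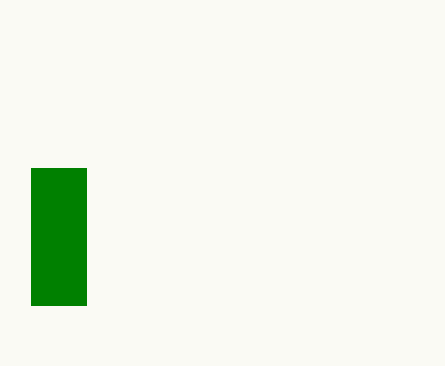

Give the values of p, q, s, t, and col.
p = 31; q = 168; s = 86; t = 305; col = 'green'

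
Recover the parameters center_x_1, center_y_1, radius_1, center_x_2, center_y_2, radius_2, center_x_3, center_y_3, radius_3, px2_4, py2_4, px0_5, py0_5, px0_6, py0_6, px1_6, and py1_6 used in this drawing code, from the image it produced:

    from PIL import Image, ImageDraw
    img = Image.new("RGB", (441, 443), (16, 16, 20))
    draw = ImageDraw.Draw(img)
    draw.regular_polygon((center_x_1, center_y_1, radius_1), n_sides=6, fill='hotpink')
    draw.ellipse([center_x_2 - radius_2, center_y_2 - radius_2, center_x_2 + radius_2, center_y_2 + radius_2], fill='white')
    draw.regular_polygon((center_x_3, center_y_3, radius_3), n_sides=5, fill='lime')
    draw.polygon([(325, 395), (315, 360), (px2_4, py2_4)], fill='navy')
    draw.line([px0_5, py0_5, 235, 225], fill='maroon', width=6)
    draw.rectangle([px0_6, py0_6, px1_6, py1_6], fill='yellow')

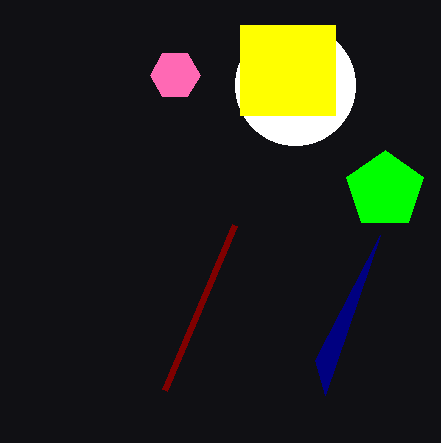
center_x_1 = 175
center_y_1 = 75
radius_1 = 25
center_x_2 = 295
center_y_2 = 85
radius_2 = 60
center_x_3 = 385
center_y_3 = 190
radius_3 = 40
px2_4 = 380
py2_4 = 235
px0_5 = 165
py0_5 = 390
px0_6 = 240
py0_6 = 25
px1_6 = 335
py1_6 = 115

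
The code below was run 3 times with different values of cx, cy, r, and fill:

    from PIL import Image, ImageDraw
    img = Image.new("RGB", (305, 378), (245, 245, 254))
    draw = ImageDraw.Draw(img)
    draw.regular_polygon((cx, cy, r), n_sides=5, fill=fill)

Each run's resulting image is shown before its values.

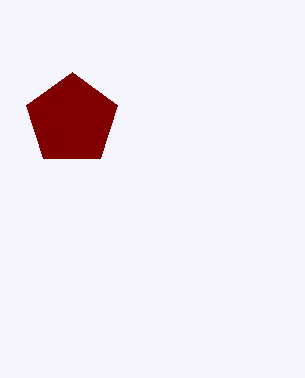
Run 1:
cx = 72; cy = 120; r = 48; fill = 'maroon'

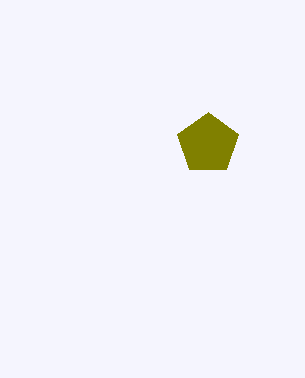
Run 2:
cx = 208, cy = 144, r = 32, fill = 'olive'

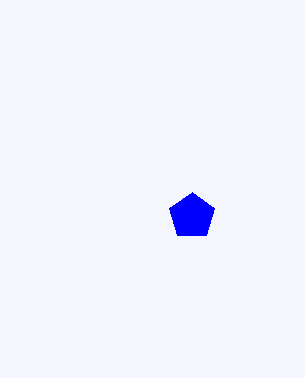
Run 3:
cx = 192
cy = 216
r = 24
fill = 'blue'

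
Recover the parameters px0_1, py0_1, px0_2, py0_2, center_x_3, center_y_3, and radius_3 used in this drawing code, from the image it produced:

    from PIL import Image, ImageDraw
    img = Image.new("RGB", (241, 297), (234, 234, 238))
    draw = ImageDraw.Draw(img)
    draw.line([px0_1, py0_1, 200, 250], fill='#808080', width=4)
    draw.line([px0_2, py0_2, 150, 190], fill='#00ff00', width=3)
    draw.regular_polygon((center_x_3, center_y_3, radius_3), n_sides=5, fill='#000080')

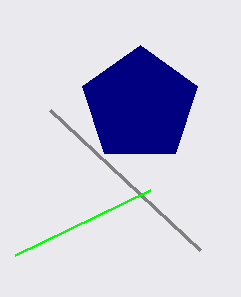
px0_1 = 50; py0_1 = 110; px0_2 = 15; py0_2 = 255; center_x_3 = 140; center_y_3 = 105; radius_3 = 60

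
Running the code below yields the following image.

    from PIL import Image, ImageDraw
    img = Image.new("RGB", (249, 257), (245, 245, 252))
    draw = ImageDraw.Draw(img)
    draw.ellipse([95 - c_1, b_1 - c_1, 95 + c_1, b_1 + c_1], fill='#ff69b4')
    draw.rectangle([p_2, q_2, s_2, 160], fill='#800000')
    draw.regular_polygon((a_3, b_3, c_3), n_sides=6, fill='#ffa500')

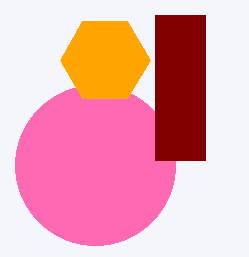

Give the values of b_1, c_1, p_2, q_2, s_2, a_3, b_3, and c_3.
b_1 = 165, c_1 = 80, p_2 = 155, q_2 = 15, s_2 = 205, a_3 = 105, b_3 = 60, c_3 = 45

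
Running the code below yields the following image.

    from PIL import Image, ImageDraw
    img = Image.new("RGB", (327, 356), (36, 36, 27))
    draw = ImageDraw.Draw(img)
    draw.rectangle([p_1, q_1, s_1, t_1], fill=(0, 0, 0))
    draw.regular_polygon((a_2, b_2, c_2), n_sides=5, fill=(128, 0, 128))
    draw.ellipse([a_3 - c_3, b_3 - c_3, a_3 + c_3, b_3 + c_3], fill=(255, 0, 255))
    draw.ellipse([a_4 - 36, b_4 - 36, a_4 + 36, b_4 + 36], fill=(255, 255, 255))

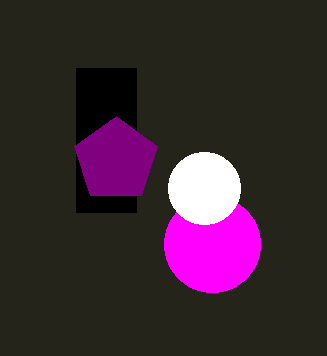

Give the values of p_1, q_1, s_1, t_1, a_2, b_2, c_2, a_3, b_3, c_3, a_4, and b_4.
p_1 = 76; q_1 = 68; s_1 = 136; t_1 = 212; a_2 = 116; b_2 = 160; c_2 = 44; a_3 = 212; b_3 = 244; c_3 = 48; a_4 = 204; b_4 = 188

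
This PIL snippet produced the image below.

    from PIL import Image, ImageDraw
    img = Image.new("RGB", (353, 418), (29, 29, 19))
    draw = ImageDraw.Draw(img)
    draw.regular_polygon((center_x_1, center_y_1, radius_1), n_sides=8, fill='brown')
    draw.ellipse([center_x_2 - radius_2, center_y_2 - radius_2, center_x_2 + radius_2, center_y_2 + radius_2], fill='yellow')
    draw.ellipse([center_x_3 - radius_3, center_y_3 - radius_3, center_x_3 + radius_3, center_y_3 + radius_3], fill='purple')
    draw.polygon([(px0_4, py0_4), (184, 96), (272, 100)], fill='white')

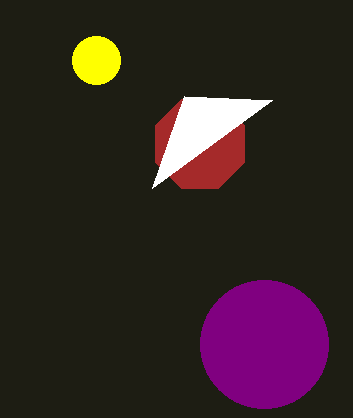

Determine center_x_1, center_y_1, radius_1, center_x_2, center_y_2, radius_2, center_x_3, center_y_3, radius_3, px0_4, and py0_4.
center_x_1 = 200, center_y_1 = 144, radius_1 = 48, center_x_2 = 96, center_y_2 = 60, radius_2 = 24, center_x_3 = 264, center_y_3 = 344, radius_3 = 64, px0_4 = 152, py0_4 = 188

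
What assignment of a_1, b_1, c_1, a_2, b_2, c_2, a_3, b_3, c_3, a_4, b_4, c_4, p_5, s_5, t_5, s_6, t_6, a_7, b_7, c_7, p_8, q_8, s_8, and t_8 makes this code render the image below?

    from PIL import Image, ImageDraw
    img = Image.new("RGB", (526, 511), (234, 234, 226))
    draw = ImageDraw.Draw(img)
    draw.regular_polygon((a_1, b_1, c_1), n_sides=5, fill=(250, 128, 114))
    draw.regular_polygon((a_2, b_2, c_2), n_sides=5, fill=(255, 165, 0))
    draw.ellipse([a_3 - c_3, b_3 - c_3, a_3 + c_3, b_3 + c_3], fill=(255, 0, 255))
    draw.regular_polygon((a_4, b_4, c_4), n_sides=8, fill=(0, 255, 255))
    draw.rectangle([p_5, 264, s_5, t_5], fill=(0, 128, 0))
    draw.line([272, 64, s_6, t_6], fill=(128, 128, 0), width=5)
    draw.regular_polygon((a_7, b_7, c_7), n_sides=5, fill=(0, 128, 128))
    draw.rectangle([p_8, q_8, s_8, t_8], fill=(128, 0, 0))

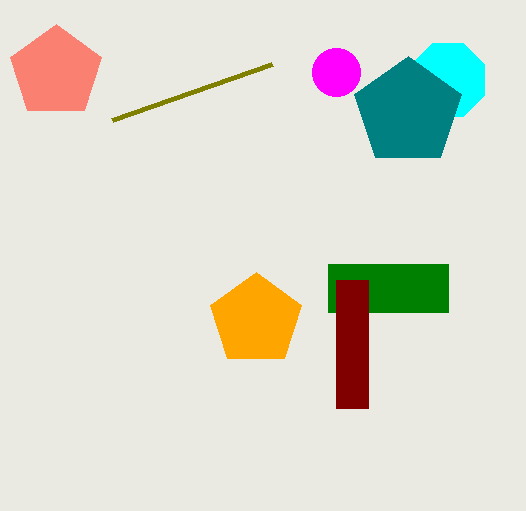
a_1 = 56, b_1 = 72, c_1 = 48, a_2 = 256, b_2 = 320, c_2 = 48, a_3 = 336, b_3 = 72, c_3 = 24, a_4 = 448, b_4 = 80, c_4 = 40, p_5 = 328, s_5 = 448, t_5 = 312, s_6 = 112, t_6 = 120, a_7 = 408, b_7 = 112, c_7 = 56, p_8 = 336, q_8 = 280, s_8 = 368, t_8 = 408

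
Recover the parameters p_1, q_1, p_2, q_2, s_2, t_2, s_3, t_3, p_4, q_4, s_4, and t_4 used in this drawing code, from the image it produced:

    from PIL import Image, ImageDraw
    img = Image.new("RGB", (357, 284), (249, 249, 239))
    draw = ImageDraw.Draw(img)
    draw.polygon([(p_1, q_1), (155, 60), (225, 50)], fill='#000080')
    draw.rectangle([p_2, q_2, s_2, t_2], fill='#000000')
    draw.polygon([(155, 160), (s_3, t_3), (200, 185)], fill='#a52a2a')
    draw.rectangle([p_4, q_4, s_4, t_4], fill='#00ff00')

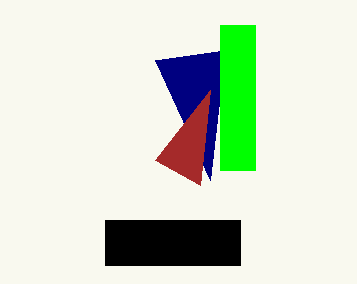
p_1 = 210; q_1 = 180; p_2 = 105; q_2 = 220; s_2 = 240; t_2 = 265; s_3 = 210; t_3 = 90; p_4 = 220; q_4 = 25; s_4 = 255; t_4 = 170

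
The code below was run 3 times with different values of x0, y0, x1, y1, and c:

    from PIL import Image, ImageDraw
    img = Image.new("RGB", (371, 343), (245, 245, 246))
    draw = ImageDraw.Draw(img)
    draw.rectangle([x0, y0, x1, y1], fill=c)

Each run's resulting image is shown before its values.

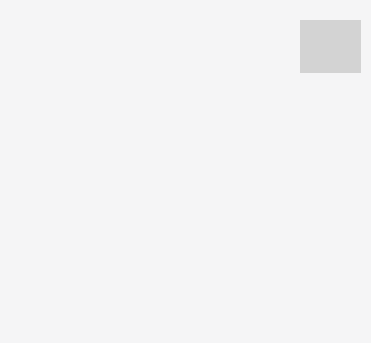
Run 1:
x0 = 300; y0 = 20; x1 = 360; y1 = 72; c = 'lightgray'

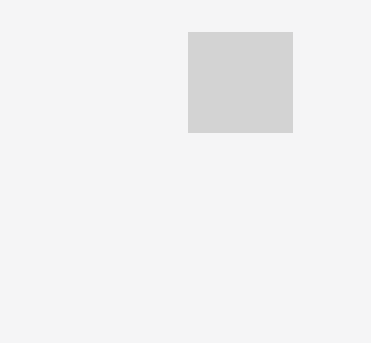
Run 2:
x0 = 188; y0 = 32; x1 = 292; y1 = 132; c = 'lightgray'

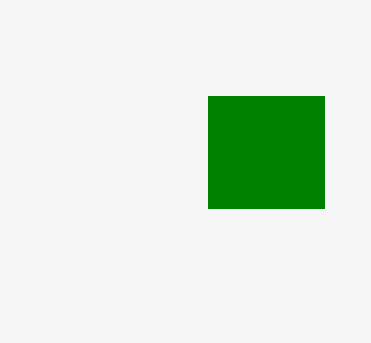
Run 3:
x0 = 208; y0 = 96; x1 = 324; y1 = 208; c = 'green'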